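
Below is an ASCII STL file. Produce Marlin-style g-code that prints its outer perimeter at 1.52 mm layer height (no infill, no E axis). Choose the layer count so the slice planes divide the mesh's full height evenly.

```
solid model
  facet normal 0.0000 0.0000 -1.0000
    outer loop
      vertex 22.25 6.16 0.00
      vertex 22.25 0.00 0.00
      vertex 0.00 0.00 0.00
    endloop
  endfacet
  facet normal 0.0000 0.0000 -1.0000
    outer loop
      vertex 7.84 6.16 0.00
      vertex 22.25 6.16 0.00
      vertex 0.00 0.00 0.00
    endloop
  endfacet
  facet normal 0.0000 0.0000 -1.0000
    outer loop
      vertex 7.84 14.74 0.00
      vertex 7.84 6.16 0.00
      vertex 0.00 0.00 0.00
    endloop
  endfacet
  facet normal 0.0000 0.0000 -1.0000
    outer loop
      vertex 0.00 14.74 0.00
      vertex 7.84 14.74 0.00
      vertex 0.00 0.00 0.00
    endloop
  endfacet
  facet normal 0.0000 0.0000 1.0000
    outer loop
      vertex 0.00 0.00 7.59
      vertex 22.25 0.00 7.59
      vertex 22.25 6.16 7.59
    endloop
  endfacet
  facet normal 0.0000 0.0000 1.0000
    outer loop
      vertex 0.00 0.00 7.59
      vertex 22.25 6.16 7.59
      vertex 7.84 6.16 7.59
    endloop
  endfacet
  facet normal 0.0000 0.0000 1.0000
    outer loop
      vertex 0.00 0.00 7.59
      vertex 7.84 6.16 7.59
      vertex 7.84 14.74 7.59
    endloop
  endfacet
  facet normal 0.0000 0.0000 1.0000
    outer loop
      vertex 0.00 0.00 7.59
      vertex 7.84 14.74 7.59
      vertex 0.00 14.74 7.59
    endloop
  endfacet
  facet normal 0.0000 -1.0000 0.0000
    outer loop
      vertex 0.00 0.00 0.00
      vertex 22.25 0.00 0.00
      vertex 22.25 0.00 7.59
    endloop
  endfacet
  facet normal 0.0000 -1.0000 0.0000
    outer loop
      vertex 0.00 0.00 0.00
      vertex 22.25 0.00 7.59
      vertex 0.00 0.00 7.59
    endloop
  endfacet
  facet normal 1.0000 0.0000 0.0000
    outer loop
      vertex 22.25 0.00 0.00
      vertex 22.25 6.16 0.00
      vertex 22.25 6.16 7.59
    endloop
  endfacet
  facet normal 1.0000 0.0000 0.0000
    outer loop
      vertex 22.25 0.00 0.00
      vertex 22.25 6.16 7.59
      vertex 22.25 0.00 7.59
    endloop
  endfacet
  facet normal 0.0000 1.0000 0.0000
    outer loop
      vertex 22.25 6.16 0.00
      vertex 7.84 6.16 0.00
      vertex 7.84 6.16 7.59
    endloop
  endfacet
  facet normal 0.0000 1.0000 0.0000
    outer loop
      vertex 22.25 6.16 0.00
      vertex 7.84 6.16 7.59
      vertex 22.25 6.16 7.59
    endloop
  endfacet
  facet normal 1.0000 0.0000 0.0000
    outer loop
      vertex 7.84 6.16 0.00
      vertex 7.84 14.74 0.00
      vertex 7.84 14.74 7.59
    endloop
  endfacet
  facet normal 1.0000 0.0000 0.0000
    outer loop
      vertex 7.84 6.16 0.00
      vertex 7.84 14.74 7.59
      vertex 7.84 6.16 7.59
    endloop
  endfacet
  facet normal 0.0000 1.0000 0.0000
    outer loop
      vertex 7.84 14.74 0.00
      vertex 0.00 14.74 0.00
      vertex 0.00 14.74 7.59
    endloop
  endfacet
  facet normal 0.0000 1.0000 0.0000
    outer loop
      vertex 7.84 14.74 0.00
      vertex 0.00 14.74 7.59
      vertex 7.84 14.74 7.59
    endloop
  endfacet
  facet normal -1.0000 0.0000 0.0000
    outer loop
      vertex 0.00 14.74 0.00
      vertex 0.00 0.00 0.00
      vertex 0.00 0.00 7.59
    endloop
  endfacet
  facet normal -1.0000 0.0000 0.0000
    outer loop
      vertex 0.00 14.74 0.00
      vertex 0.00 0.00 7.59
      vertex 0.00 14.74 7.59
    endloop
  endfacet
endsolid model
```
; perimeter-only toolpath
G21 ; units = mm
G90 ; absolute positioning
G28 ; home
; layer 1
G0 Z1.52
G0 X0.00 Y0.00
G1 X22.25 Y0.00
G1 X22.25 Y6.16
G1 X7.84 Y6.16
G1 X7.84 Y14.74
G1 X0.00 Y14.74
G1 X0.00 Y0.00
; layer 2
G0 Z3.04
G0 X0.00 Y0.00
G1 X22.25 Y0.00
G1 X22.25 Y6.16
G1 X7.84 Y6.16
G1 X7.84 Y14.74
G1 X0.00 Y14.74
G1 X0.00 Y0.00
; layer 3
G0 Z4.55
G0 X0.00 Y0.00
G1 X22.25 Y0.00
G1 X22.25 Y6.16
G1 X7.84 Y6.16
G1 X7.84 Y14.74
G1 X0.00 Y14.74
G1 X0.00 Y0.00
; layer 4
G0 Z6.07
G0 X0.00 Y0.00
G1 X22.25 Y0.00
G1 X22.25 Y6.16
G1 X7.84 Y6.16
G1 X7.84 Y14.74
G1 X0.00 Y14.74
G1 X0.00 Y0.00
; layer 5
G0 Z7.59
G0 X0.00 Y0.00
G1 X22.25 Y0.00
G1 X22.25 Y6.16
G1 X7.84 Y6.16
G1 X7.84 Y14.74
G1 X0.00 Y14.74
G1 X0.00 Y0.00
M2 ; end

The solid is an L-shaped prism: outer 22.2 × 14.7 mm, arm thicknesses ≈ 6.16 mm (horizontal) and 7.84 mm (vertical), extruded 7.59 mm in z. Slicing at Δz = 1.52 mm — 5 equal slices spanning the solid's height, so layer i sits at z = i·h/5 — gives 5 non-empty perimeters. Each is a 6-segment closed polygon; G0 lifts to the layer z and rapids to the start vertex, then G1 traces the edges.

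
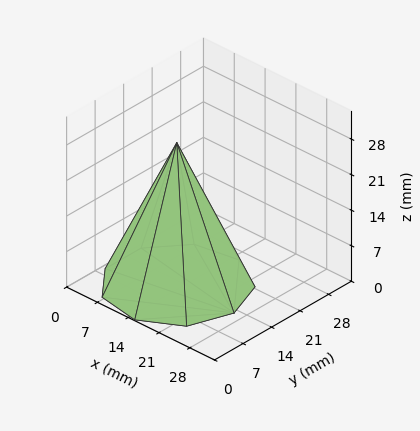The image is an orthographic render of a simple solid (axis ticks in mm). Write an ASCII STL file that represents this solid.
Reading the render: the shape is a regular 9-sided pyramid, base circumscribed radius ≈ 13 mm, apex at z ≈ 28 mm (dimensions read to the nearest mm from the axis ticks). For the STL, each face is triangulated and given an outward normal.

solid part
  facet normal 0.0000 0.0000 -1.0000
    outer loop
      vertex 15.3 25.8 0.0
      vertex 23.0 21.4 0.0
      vertex 26.0 13.0 0.0
    endloop
  endfacet
  facet normal 0.0000 0.0000 -1.0000
    outer loop
      vertex 6.5 24.3 0.0
      vertex 15.3 25.8 0.0
      vertex 26.0 13.0 0.0
    endloop
  endfacet
  facet normal 0.0000 0.0000 -1.0000
    outer loop
      vertex 0.8 17.4 0.0
      vertex 6.5 24.3 0.0
      vertex 26.0 13.0 0.0
    endloop
  endfacet
  facet normal 0.0000 0.0000 -1.0000
    outer loop
      vertex 0.8 8.6 0.0
      vertex 0.8 17.4 0.0
      vertex 26.0 13.0 0.0
    endloop
  endfacet
  facet normal 0.0000 0.0000 -1.0000
    outer loop
      vertex 6.5 1.7 0.0
      vertex 0.8 8.6 0.0
      vertex 26.0 13.0 0.0
    endloop
  endfacet
  facet normal 0.0000 0.0000 -1.0000
    outer loop
      vertex 15.3 0.2 0.0
      vertex 6.5 1.7 0.0
      vertex 26.0 13.0 0.0
    endloop
  endfacet
  facet normal 0.0000 0.0000 -1.0000
    outer loop
      vertex 23.0 4.6 0.0
      vertex 15.3 0.2 0.0
      vertex 26.0 13.0 0.0
    endloop
  endfacet
  facet normal 0.8629 0.3082 0.4006
    outer loop
      vertex 26.0 13.0 0.0
      vertex 23.0 21.4 0.0
      vertex 13.0 13.0 28.0
    endloop
  endfacet
  facet normal 0.4545 0.7954 0.4009
    outer loop
      vertex 23.0 21.4 0.0
      vertex 15.3 25.8 0.0
      vertex 13.0 13.0 28.0
    endloop
  endfacet
  facet normal -0.1540 0.9033 0.4003
    outer loop
      vertex 15.3 25.8 0.0
      vertex 6.5 24.3 0.0
      vertex 13.0 13.0 28.0
    endloop
  endfacet
  facet normal -0.7067 0.5838 0.3997
    outer loop
      vertex 6.5 24.3 0.0
      vertex 0.8 17.4 0.0
      vertex 13.0 13.0 28.0
    endloop
  endfacet
  facet normal -0.9168 0.0000 0.3994
    outer loop
      vertex 0.8 17.4 0.0
      vertex 0.8 8.6 0.0
      vertex 13.0 13.0 28.0
    endloop
  endfacet
  facet normal -0.7067 -0.5838 0.3997
    outer loop
      vertex 0.8 8.6 0.0
      vertex 6.5 1.7 0.0
      vertex 13.0 13.0 28.0
    endloop
  endfacet
  facet normal -0.1540 -0.9033 0.4003
    outer loop
      vertex 6.5 1.7 0.0
      vertex 15.3 0.2 0.0
      vertex 13.0 13.0 28.0
    endloop
  endfacet
  facet normal 0.4545 -0.7954 0.4009
    outer loop
      vertex 15.3 0.2 0.0
      vertex 23.0 4.6 0.0
      vertex 13.0 13.0 28.0
    endloop
  endfacet
  facet normal 0.8629 -0.3082 0.4006
    outer loop
      vertex 23.0 4.6 0.0
      vertex 26.0 13.0 0.0
      vertex 13.0 13.0 28.0
    endloop
  endfacet
endsolid part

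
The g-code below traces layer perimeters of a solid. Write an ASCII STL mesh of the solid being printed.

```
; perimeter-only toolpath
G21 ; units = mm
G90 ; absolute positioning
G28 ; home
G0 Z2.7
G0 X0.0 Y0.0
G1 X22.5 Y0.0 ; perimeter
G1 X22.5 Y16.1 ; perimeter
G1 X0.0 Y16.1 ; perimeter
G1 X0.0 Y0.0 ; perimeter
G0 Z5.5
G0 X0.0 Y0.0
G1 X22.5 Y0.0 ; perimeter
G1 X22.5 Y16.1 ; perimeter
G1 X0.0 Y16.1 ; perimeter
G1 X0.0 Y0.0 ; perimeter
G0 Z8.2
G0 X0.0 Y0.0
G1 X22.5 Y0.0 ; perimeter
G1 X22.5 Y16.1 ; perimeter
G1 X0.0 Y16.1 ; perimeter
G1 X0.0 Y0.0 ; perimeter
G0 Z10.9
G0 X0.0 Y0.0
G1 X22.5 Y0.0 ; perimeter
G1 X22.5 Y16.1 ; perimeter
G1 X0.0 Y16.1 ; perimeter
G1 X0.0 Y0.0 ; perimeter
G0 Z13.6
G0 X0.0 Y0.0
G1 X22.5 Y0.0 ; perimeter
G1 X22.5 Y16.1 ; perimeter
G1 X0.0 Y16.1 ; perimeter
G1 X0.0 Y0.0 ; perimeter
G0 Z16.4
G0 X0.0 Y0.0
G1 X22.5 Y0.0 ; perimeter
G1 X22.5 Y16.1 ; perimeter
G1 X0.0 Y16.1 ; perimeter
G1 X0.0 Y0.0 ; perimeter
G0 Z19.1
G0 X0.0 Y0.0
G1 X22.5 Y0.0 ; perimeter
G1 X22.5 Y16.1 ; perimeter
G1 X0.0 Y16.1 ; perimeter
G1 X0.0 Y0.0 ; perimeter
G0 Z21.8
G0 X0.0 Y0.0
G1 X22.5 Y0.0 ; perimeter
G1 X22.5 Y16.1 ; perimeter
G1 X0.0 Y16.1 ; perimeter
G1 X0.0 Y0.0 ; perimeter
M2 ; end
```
solid part
  facet normal 0.0000 0.0000 -1.0000
    outer loop
      vertex 22.5 16.1 0.0
      vertex 22.5 0.0 0.0
      vertex 0.0 0.0 0.0
    endloop
  endfacet
  facet normal 0.0000 0.0000 -1.0000
    outer loop
      vertex 0.0 16.1 0.0
      vertex 22.5 16.1 0.0
      vertex 0.0 0.0 0.0
    endloop
  endfacet
  facet normal 0.0000 0.0000 1.0000
    outer loop
      vertex 0.0 0.0 21.8
      vertex 22.5 0.0 21.8
      vertex 22.5 16.1 21.8
    endloop
  endfacet
  facet normal 0.0000 0.0000 1.0000
    outer loop
      vertex 0.0 0.0 21.8
      vertex 22.5 16.1 21.8
      vertex 0.0 16.1 21.8
    endloop
  endfacet
  facet normal 0.0000 -1.0000 0.0000
    outer loop
      vertex 0.0 0.0 0.0
      vertex 22.5 0.0 0.0
      vertex 22.5 0.0 21.8
    endloop
  endfacet
  facet normal 0.0000 -1.0000 0.0000
    outer loop
      vertex 0.0 0.0 0.0
      vertex 22.5 0.0 21.8
      vertex 0.0 0.0 21.8
    endloop
  endfacet
  facet normal 0.0000 1.0000 0.0000
    outer loop
      vertex 22.5 16.1 21.8
      vertex 22.5 16.1 0.0
      vertex 0.0 16.1 0.0
    endloop
  endfacet
  facet normal 0.0000 1.0000 0.0000
    outer loop
      vertex 0.0 16.1 21.8
      vertex 22.5 16.1 21.8
      vertex 0.0 16.1 0.0
    endloop
  endfacet
  facet normal -1.0000 0.0000 0.0000
    outer loop
      vertex 0.0 16.1 21.8
      vertex 0.0 16.1 0.0
      vertex 0.0 0.0 0.0
    endloop
  endfacet
  facet normal -1.0000 0.0000 0.0000
    outer loop
      vertex 0.0 0.0 21.8
      vertex 0.0 16.1 21.8
      vertex 0.0 0.0 0.0
    endloop
  endfacet
  facet normal 1.0000 0.0000 0.0000
    outer loop
      vertex 22.5 0.0 0.0
      vertex 22.5 16.1 0.0
      vertex 22.5 16.1 21.8
    endloop
  endfacet
  facet normal 1.0000 0.0000 0.0000
    outer loop
      vertex 22.5 0.0 0.0
      vertex 22.5 16.1 21.8
      vertex 22.5 0.0 21.8
    endloop
  endfacet
endsolid part

The G0 Z moves step by Δz≈2.7 mm. Every layer's G1 loop is the same polygon, so the solid is a straight extrusion of it from z=0 to z≈21.8. Closing with flat bottom and top caps and triangulating gives 12 facets — a rectangular box, roughly 22.5 × 16.1 mm footprint and 21.8 mm tall.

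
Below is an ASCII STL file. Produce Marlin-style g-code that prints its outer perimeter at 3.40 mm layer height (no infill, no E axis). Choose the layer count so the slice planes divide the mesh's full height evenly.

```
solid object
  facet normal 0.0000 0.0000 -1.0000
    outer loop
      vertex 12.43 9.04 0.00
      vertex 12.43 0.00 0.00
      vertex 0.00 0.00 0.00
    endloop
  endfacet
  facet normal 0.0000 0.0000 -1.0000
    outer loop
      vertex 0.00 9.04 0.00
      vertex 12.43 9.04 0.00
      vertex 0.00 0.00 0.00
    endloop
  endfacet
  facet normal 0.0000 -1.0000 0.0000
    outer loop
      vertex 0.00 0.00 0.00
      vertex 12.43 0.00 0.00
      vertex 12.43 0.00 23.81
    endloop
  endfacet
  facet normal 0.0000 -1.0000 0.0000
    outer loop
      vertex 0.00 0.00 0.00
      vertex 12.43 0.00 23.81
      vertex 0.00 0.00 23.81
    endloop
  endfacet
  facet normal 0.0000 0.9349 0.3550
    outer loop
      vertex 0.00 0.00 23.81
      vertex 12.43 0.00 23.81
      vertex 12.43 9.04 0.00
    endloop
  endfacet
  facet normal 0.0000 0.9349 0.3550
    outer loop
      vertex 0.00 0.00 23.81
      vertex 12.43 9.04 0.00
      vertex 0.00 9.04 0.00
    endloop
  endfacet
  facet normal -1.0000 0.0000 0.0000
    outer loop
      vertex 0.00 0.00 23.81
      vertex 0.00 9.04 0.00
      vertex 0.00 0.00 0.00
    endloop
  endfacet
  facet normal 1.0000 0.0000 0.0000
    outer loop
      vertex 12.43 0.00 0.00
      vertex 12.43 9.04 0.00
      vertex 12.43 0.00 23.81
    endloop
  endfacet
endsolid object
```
; perimeter-only toolpath
G21 ; units = mm
G90 ; absolute positioning
G28 ; home
; layer 1
G0 Z3.40
G0 X0.00 Y0.00
G1 X12.43 Y0.00
G1 X12.43 Y7.75
G1 X0.00 Y7.75
G1 X0.00 Y0.00
; layer 2
G0 Z6.80
G0 X0.00 Y0.00
G1 X12.43 Y0.00
G1 X12.43 Y6.46
G1 X0.00 Y6.46
G1 X0.00 Y0.00
; layer 3
G0 Z10.20
G0 X0.00 Y0.00
G1 X12.43 Y0.00
G1 X12.43 Y5.17
G1 X0.00 Y5.17
G1 X0.00 Y0.00
; layer 4
G0 Z13.61
G0 X0.00 Y0.00
G1 X12.43 Y0.00
G1 X12.43 Y3.87
G1 X0.00 Y3.87
G1 X0.00 Y0.00
; layer 5
G0 Z17.01
G0 X0.00 Y0.00
G1 X12.43 Y0.00
G1 X12.43 Y2.58
G1 X0.00 Y2.58
G1 X0.00 Y0.00
; layer 6
G0 Z20.41
G0 X0.00 Y0.00
G1 X12.43 Y0.00
G1 X12.43 Y1.29
G1 X0.00 Y1.29
G1 X0.00 Y0.00
M2 ; end

The solid is a wedge (ramp): 12.4 × 9.04 mm base, rising to 23.8 mm along the y=0 edge and sloping linearly to z=0 at y=9.04. Slicing at Δz = 3.40 mm — 7 equal slices spanning the solid's height, so layer i sits at z = i·h/7 — gives 6 non-empty perimeters. Each is a 4-segment closed polygon; G0 lifts to the layer z and rapids to the start vertex, then G1 traces the edges. The cross-section shrinks linearly with z (the slice at the apex is degenerate and omitted).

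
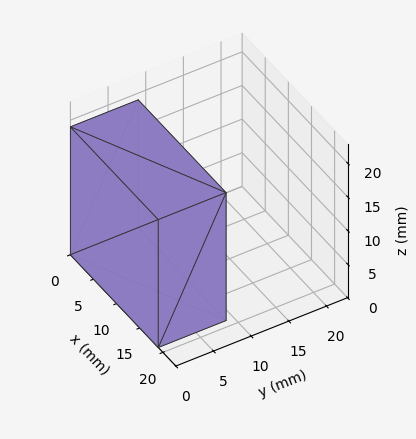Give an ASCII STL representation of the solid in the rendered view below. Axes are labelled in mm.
Reading the render: the shape is a rectangular box, roughly 19 × 9 mm footprint and 19 mm tall (dimensions read to the nearest mm from the axis ticks). For the STL, each face is triangulated and given an outward normal.

solid part
  facet normal 0.0000 0.0000 -1.0000
    outer loop
      vertex 19.0 9.0 0.0
      vertex 19.0 0.0 0.0
      vertex 0.0 0.0 0.0
    endloop
  endfacet
  facet normal 0.0000 0.0000 -1.0000
    outer loop
      vertex 0.0 9.0 0.0
      vertex 19.0 9.0 0.0
      vertex 0.0 0.0 0.0
    endloop
  endfacet
  facet normal 0.0000 0.0000 1.0000
    outer loop
      vertex 0.0 0.0 19.0
      vertex 19.0 0.0 19.0
      vertex 19.0 9.0 19.0
    endloop
  endfacet
  facet normal 0.0000 0.0000 1.0000
    outer loop
      vertex 0.0 0.0 19.0
      vertex 19.0 9.0 19.0
      vertex 0.0 9.0 19.0
    endloop
  endfacet
  facet normal 0.0000 -1.0000 0.0000
    outer loop
      vertex 0.0 0.0 0.0
      vertex 19.0 0.0 0.0
      vertex 19.0 0.0 19.0
    endloop
  endfacet
  facet normal 0.0000 -1.0000 0.0000
    outer loop
      vertex 0.0 0.0 0.0
      vertex 19.0 0.0 19.0
      vertex 0.0 0.0 19.0
    endloop
  endfacet
  facet normal 0.0000 1.0000 0.0000
    outer loop
      vertex 19.0 9.0 19.0
      vertex 19.0 9.0 0.0
      vertex 0.0 9.0 0.0
    endloop
  endfacet
  facet normal 0.0000 1.0000 0.0000
    outer loop
      vertex 0.0 9.0 19.0
      vertex 19.0 9.0 19.0
      vertex 0.0 9.0 0.0
    endloop
  endfacet
  facet normal -1.0000 0.0000 0.0000
    outer loop
      vertex 0.0 9.0 19.0
      vertex 0.0 9.0 0.0
      vertex 0.0 0.0 0.0
    endloop
  endfacet
  facet normal -1.0000 0.0000 0.0000
    outer loop
      vertex 0.0 0.0 19.0
      vertex 0.0 9.0 19.0
      vertex 0.0 0.0 0.0
    endloop
  endfacet
  facet normal 1.0000 0.0000 0.0000
    outer loop
      vertex 19.0 0.0 0.0
      vertex 19.0 9.0 0.0
      vertex 19.0 9.0 19.0
    endloop
  endfacet
  facet normal 1.0000 0.0000 0.0000
    outer loop
      vertex 19.0 0.0 0.0
      vertex 19.0 9.0 19.0
      vertex 19.0 0.0 19.0
    endloop
  endfacet
endsolid part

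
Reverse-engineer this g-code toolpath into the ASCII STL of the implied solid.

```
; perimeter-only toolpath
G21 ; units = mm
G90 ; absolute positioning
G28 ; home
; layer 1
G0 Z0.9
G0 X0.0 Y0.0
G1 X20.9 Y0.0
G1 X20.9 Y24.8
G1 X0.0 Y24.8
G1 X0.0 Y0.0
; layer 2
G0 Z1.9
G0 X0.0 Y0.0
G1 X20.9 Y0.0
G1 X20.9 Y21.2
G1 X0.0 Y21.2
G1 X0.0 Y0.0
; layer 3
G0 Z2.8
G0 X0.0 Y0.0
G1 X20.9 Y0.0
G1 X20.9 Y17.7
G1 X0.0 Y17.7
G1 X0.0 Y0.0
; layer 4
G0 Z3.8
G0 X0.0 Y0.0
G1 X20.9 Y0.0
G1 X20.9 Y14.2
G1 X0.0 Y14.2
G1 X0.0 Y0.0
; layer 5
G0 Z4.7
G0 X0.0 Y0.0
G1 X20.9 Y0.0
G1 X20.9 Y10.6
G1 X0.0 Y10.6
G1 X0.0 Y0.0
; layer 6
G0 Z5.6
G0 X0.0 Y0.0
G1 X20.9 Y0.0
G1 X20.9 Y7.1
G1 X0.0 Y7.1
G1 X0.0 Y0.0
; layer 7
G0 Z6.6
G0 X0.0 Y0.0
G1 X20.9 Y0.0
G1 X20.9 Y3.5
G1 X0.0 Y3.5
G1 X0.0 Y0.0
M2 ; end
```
solid part
  facet normal 0.0000 0.0000 -1.0000
    outer loop
      vertex 20.9 28.3 0.0
      vertex 20.9 0.0 0.0
      vertex 0.0 0.0 0.0
    endloop
  endfacet
  facet normal 0.0000 0.0000 -1.0000
    outer loop
      vertex 0.0 28.3 0.0
      vertex 20.9 28.3 0.0
      vertex 0.0 0.0 0.0
    endloop
  endfacet
  facet normal 0.0000 -1.0000 0.0000
    outer loop
      vertex 0.0 0.0 0.0
      vertex 20.9 0.0 0.0
      vertex 20.9 0.0 7.5
    endloop
  endfacet
  facet normal 0.0000 -1.0000 0.0000
    outer loop
      vertex 0.0 0.0 0.0
      vertex 20.9 0.0 7.5
      vertex 0.0 0.0 7.5
    endloop
  endfacet
  facet normal 0.0000 0.2562 0.9666
    outer loop
      vertex 0.0 0.0 7.5
      vertex 20.9 0.0 7.5
      vertex 20.9 28.3 0.0
    endloop
  endfacet
  facet normal 0.0000 0.2562 0.9666
    outer loop
      vertex 0.0 0.0 7.5
      vertex 20.9 28.3 0.0
      vertex 0.0 28.3 0.0
    endloop
  endfacet
  facet normal -1.0000 0.0000 0.0000
    outer loop
      vertex 0.0 0.0 7.5
      vertex 0.0 28.3 0.0
      vertex 0.0 0.0 0.0
    endloop
  endfacet
  facet normal 1.0000 0.0000 0.0000
    outer loop
      vertex 20.9 0.0 0.0
      vertex 20.9 28.3 0.0
      vertex 20.9 0.0 7.5
    endloop
  endfacet
endsolid part

The G0 Z moves step by Δz≈0.9 mm. The G1 loops shrink linearly with z, so the solid tapers from its base footprint up to z≈7.5. Closing with a flat bottom cap and the tapered top and triangulating gives 8 facets — a wedge (ramp): 20.9 × 28.3 mm base, rising to 7.5 mm along the y=0 edge and sloping linearly to z=0 at y=28.3.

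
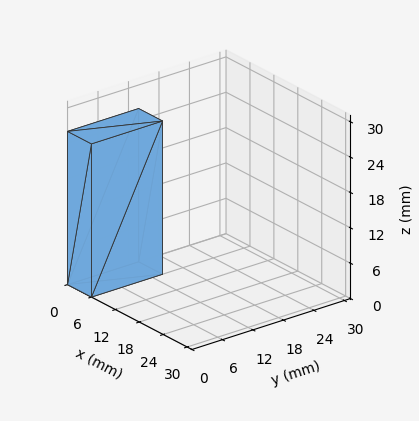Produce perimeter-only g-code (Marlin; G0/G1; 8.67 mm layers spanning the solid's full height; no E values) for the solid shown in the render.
Reading the render: the shape is a rectangular box, roughly 6 × 14 mm footprint and 26 mm tall (dimensions read to the nearest mm from the axis ticks). For the g-code, the solid's height is divided into equal slices at the stated Δz and each level perimeter traced with G1 moves after a G0 lift.

; perimeter-only toolpath
G21 ; units = mm
G90 ; absolute positioning
G28 ; home
; layer 1
G0 Z8.67
G0 X0.00 Y0.00
G1 X6.00 Y0.00
G1 X6.00 Y14.00
G1 X0.00 Y14.00
G1 X0.00 Y0.00
; layer 2
G0 Z17.33
G0 X0.00 Y0.00
G1 X6.00 Y0.00
G1 X6.00 Y14.00
G1 X0.00 Y14.00
G1 X0.00 Y0.00
; layer 3
G0 Z26.00
G0 X0.00 Y0.00
G1 X6.00 Y0.00
G1 X6.00 Y14.00
G1 X0.00 Y14.00
G1 X0.00 Y0.00
M2 ; end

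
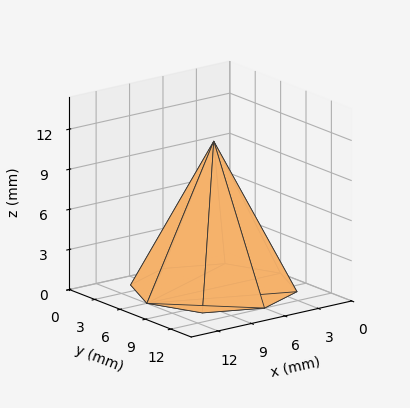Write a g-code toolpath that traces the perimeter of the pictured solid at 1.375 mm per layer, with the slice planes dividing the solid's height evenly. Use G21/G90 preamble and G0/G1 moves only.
Reading the render: the shape is a regular 8-sided pyramid, base circumscribed radius ≈ 6 mm, apex at z ≈ 11 mm (dimensions read to the nearest mm from the axis ticks). For the g-code, the solid's height is divided into equal slices at the stated Δz and each level perimeter traced with G1 moves after a G0 lift.

; perimeter-only toolpath
G21 ; units = mm
G90 ; absolute positioning
G28 ; home
; layer 1
G0 Z1.375
G0 X11.250 Y6.000
G1 X9.713 Y9.713
G1 X6.000 Y11.250
G1 X2.287 Y9.713
G1 X0.750 Y6.000
G1 X2.287 Y2.287
G1 X6.000 Y0.750
G1 X9.713 Y2.287
G1 X11.250 Y6.000
; layer 2
G0 Z2.750
G0 X10.500 Y6.000
G1 X9.182 Y9.182
G1 X6.000 Y10.500
G1 X2.818 Y9.182
G1 X1.500 Y6.000
G1 X2.818 Y2.818
G1 X6.000 Y1.500
G1 X9.182 Y2.818
G1 X10.500 Y6.000
; layer 3
G0 Z4.125
G0 X9.750 Y6.000
G1 X8.652 Y8.652
G1 X6.000 Y9.750
G1 X3.348 Y8.652
G1 X2.250 Y6.000
G1 X3.348 Y3.348
G1 X6.000 Y2.250
G1 X8.652 Y3.348
G1 X9.750 Y6.000
; layer 4
G0 Z5.500
G0 X9.000 Y6.000
G1 X8.122 Y8.122
G1 X6.000 Y9.000
G1 X3.878 Y8.122
G1 X3.000 Y6.000
G1 X3.878 Y3.878
G1 X6.000 Y3.000
G1 X8.122 Y3.878
G1 X9.000 Y6.000
; layer 5
G0 Z6.875
G0 X8.250 Y6.000
G1 X7.591 Y7.591
G1 X6.000 Y8.250
G1 X4.409 Y7.591
G1 X3.750 Y6.000
G1 X4.409 Y4.409
G1 X6.000 Y3.750
G1 X7.591 Y4.409
G1 X8.250 Y6.000
; layer 6
G0 Z8.250
G0 X7.500 Y6.000
G1 X7.061 Y7.061
G1 X6.000 Y7.500
G1 X4.939 Y7.061
G1 X4.500 Y6.000
G1 X4.939 Y4.939
G1 X6.000 Y4.500
G1 X7.061 Y4.939
G1 X7.500 Y6.000
; layer 7
G0 Z9.625
G0 X6.750 Y6.000
G1 X6.530 Y6.530
G1 X6.000 Y6.750
G1 X5.470 Y6.530
G1 X5.250 Y6.000
G1 X5.470 Y5.470
G1 X6.000 Y5.250
G1 X6.530 Y5.470
G1 X6.750 Y6.000
M2 ; end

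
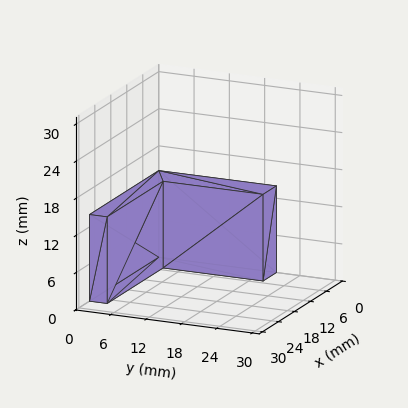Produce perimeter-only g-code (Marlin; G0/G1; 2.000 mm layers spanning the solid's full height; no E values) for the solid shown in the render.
Reading the render: the shape is an L-shaped prism: outer 26 × 20 mm, arm thicknesses ≈ 3 mm (horizontal) and 5 mm (vertical), extruded 14 mm in z (dimensions read to the nearest mm from the axis ticks). For the g-code, the solid's height is divided into equal slices at the stated Δz and each level perimeter traced with G1 moves after a G0 lift.

; perimeter-only toolpath
G21 ; units = mm
G90 ; absolute positioning
G28 ; home
; layer 1
G0 Z2.000
G0 X0.000 Y0.000
G1 X26.000 Y0.000
G1 X26.000 Y3.000
G1 X5.000 Y3.000
G1 X5.000 Y20.000
G1 X0.000 Y20.000
G1 X0.000 Y0.000
; layer 2
G0 Z4.000
G0 X0.000 Y0.000
G1 X26.000 Y0.000
G1 X26.000 Y3.000
G1 X5.000 Y3.000
G1 X5.000 Y20.000
G1 X0.000 Y20.000
G1 X0.000 Y0.000
; layer 3
G0 Z6.000
G0 X0.000 Y0.000
G1 X26.000 Y0.000
G1 X26.000 Y3.000
G1 X5.000 Y3.000
G1 X5.000 Y20.000
G1 X0.000 Y20.000
G1 X0.000 Y0.000
; layer 4
G0 Z8.000
G0 X0.000 Y0.000
G1 X26.000 Y0.000
G1 X26.000 Y3.000
G1 X5.000 Y3.000
G1 X5.000 Y20.000
G1 X0.000 Y20.000
G1 X0.000 Y0.000
; layer 5
G0 Z10.000
G0 X0.000 Y0.000
G1 X26.000 Y0.000
G1 X26.000 Y3.000
G1 X5.000 Y3.000
G1 X5.000 Y20.000
G1 X0.000 Y20.000
G1 X0.000 Y0.000
; layer 6
G0 Z12.000
G0 X0.000 Y0.000
G1 X26.000 Y0.000
G1 X26.000 Y3.000
G1 X5.000 Y3.000
G1 X5.000 Y20.000
G1 X0.000 Y20.000
G1 X0.000 Y0.000
; layer 7
G0 Z14.000
G0 X0.000 Y0.000
G1 X26.000 Y0.000
G1 X26.000 Y3.000
G1 X5.000 Y3.000
G1 X5.000 Y20.000
G1 X0.000 Y20.000
G1 X0.000 Y0.000
M2 ; end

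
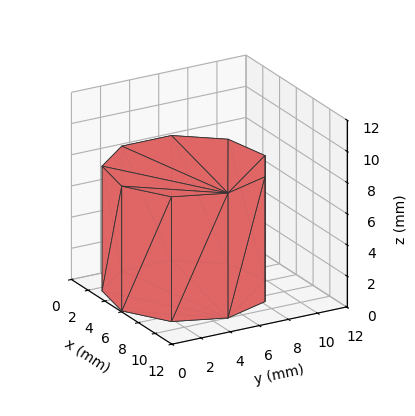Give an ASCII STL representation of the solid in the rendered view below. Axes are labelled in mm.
Reading the render: the shape is a regular 9-sided prism (a cylinder approximated with 9 flat sides), circumscribed radius ≈ 5 mm, height ≈ 8 mm (dimensions read to the nearest mm from the axis ticks). For the STL, each face is triangulated and given an outward normal.

solid part
  facet normal 0.0000 0.0000 -1.0000
    outer loop
      vertex 5.87 9.92 0.00
      vertex 8.83 8.21 0.00
      vertex 10.00 5.00 0.00
    endloop
  endfacet
  facet normal 0.0000 0.0000 -1.0000
    outer loop
      vertex 2.50 9.33 0.00
      vertex 5.87 9.92 0.00
      vertex 10.00 5.00 0.00
    endloop
  endfacet
  facet normal 0.0000 0.0000 -1.0000
    outer loop
      vertex 0.30 6.71 0.00
      vertex 2.50 9.33 0.00
      vertex 10.00 5.00 0.00
    endloop
  endfacet
  facet normal 0.0000 0.0000 -1.0000
    outer loop
      vertex 0.30 3.29 0.00
      vertex 0.30 6.71 0.00
      vertex 10.00 5.00 0.00
    endloop
  endfacet
  facet normal 0.0000 0.0000 -1.0000
    outer loop
      vertex 2.50 0.67 0.00
      vertex 0.30 3.29 0.00
      vertex 10.00 5.00 0.00
    endloop
  endfacet
  facet normal 0.0000 0.0000 -1.0000
    outer loop
      vertex 5.87 0.08 0.00
      vertex 2.50 0.67 0.00
      vertex 10.00 5.00 0.00
    endloop
  endfacet
  facet normal 0.0000 0.0000 -1.0000
    outer loop
      vertex 8.83 1.79 0.00
      vertex 5.87 0.08 0.00
      vertex 10.00 5.00 0.00
    endloop
  endfacet
  facet normal 0.0000 0.0000 1.0000
    outer loop
      vertex 10.00 5.00 8.00
      vertex 8.83 8.21 8.00
      vertex 5.87 9.92 8.00
    endloop
  endfacet
  facet normal 0.0000 0.0000 1.0000
    outer loop
      vertex 10.00 5.00 8.00
      vertex 5.87 9.92 8.00
      vertex 2.50 9.33 8.00
    endloop
  endfacet
  facet normal 0.0000 0.0000 1.0000
    outer loop
      vertex 10.00 5.00 8.00
      vertex 2.50 9.33 8.00
      vertex 0.30 6.71 8.00
    endloop
  endfacet
  facet normal 0.0000 0.0000 1.0000
    outer loop
      vertex 10.00 5.00 8.00
      vertex 0.30 6.71 8.00
      vertex 0.30 3.29 8.00
    endloop
  endfacet
  facet normal 0.0000 0.0000 1.0000
    outer loop
      vertex 10.00 5.00 8.00
      vertex 0.30 3.29 8.00
      vertex 2.50 0.67 8.00
    endloop
  endfacet
  facet normal 0.0000 0.0000 1.0000
    outer loop
      vertex 10.00 5.00 8.00
      vertex 2.50 0.67 8.00
      vertex 5.87 0.08 8.00
    endloop
  endfacet
  facet normal 0.0000 0.0000 1.0000
    outer loop
      vertex 10.00 5.00 8.00
      vertex 5.87 0.08 8.00
      vertex 8.83 1.79 8.00
    endloop
  endfacet
  facet normal 0.9395 0.3424 0.0000
    outer loop
      vertex 10.00 5.00 0.00
      vertex 8.83 8.21 0.00
      vertex 8.83 8.21 8.00
    endloop
  endfacet
  facet normal 0.9395 0.3424 0.0000
    outer loop
      vertex 10.00 5.00 0.00
      vertex 8.83 8.21 8.00
      vertex 10.00 5.00 8.00
    endloop
  endfacet
  facet normal 0.5002 0.8659 0.0000
    outer loop
      vertex 8.83 8.21 0.00
      vertex 5.87 9.92 0.00
      vertex 5.87 9.92 8.00
    endloop
  endfacet
  facet normal 0.5002 0.8659 0.0000
    outer loop
      vertex 8.83 8.21 0.00
      vertex 5.87 9.92 8.00
      vertex 8.83 8.21 8.00
    endloop
  endfacet
  facet normal -0.1725 0.9850 0.0000
    outer loop
      vertex 5.87 9.92 0.00
      vertex 2.50 9.33 0.00
      vertex 2.50 9.33 8.00
    endloop
  endfacet
  facet normal -0.1725 0.9850 0.0000
    outer loop
      vertex 5.87 9.92 0.00
      vertex 2.50 9.33 8.00
      vertex 5.87 9.92 8.00
    endloop
  endfacet
  facet normal -0.7658 0.6431 0.0000
    outer loop
      vertex 2.50 9.33 0.00
      vertex 0.30 6.71 0.00
      vertex 0.30 6.71 8.00
    endloop
  endfacet
  facet normal -0.7658 0.6431 0.0000
    outer loop
      vertex 2.50 9.33 0.00
      vertex 0.30 6.71 8.00
      vertex 2.50 9.33 8.00
    endloop
  endfacet
  facet normal -1.0000 0.0000 0.0000
    outer loop
      vertex 0.30 6.71 0.00
      vertex 0.30 3.29 0.00
      vertex 0.30 3.29 8.00
    endloop
  endfacet
  facet normal -1.0000 0.0000 0.0000
    outer loop
      vertex 0.30 6.71 0.00
      vertex 0.30 3.29 8.00
      vertex 0.30 6.71 8.00
    endloop
  endfacet
  facet normal -0.7658 -0.6431 0.0000
    outer loop
      vertex 0.30 3.29 0.00
      vertex 2.50 0.67 0.00
      vertex 2.50 0.67 8.00
    endloop
  endfacet
  facet normal -0.7658 -0.6431 0.0000
    outer loop
      vertex 0.30 3.29 0.00
      vertex 2.50 0.67 8.00
      vertex 0.30 3.29 8.00
    endloop
  endfacet
  facet normal -0.1725 -0.9850 0.0000
    outer loop
      vertex 2.50 0.67 0.00
      vertex 5.87 0.08 0.00
      vertex 5.87 0.08 8.00
    endloop
  endfacet
  facet normal -0.1725 -0.9850 0.0000
    outer loop
      vertex 2.50 0.67 0.00
      vertex 5.87 0.08 8.00
      vertex 2.50 0.67 8.00
    endloop
  endfacet
  facet normal 0.5002 -0.8659 0.0000
    outer loop
      vertex 5.87 0.08 0.00
      vertex 8.83 1.79 0.00
      vertex 8.83 1.79 8.00
    endloop
  endfacet
  facet normal 0.5002 -0.8659 0.0000
    outer loop
      vertex 5.87 0.08 0.00
      vertex 8.83 1.79 8.00
      vertex 5.87 0.08 8.00
    endloop
  endfacet
  facet normal 0.9395 -0.3424 0.0000
    outer loop
      vertex 8.83 1.79 0.00
      vertex 10.00 5.00 0.00
      vertex 10.00 5.00 8.00
    endloop
  endfacet
  facet normal 0.9395 -0.3424 0.0000
    outer loop
      vertex 8.83 1.79 0.00
      vertex 10.00 5.00 8.00
      vertex 8.83 1.79 8.00
    endloop
  endfacet
endsolid part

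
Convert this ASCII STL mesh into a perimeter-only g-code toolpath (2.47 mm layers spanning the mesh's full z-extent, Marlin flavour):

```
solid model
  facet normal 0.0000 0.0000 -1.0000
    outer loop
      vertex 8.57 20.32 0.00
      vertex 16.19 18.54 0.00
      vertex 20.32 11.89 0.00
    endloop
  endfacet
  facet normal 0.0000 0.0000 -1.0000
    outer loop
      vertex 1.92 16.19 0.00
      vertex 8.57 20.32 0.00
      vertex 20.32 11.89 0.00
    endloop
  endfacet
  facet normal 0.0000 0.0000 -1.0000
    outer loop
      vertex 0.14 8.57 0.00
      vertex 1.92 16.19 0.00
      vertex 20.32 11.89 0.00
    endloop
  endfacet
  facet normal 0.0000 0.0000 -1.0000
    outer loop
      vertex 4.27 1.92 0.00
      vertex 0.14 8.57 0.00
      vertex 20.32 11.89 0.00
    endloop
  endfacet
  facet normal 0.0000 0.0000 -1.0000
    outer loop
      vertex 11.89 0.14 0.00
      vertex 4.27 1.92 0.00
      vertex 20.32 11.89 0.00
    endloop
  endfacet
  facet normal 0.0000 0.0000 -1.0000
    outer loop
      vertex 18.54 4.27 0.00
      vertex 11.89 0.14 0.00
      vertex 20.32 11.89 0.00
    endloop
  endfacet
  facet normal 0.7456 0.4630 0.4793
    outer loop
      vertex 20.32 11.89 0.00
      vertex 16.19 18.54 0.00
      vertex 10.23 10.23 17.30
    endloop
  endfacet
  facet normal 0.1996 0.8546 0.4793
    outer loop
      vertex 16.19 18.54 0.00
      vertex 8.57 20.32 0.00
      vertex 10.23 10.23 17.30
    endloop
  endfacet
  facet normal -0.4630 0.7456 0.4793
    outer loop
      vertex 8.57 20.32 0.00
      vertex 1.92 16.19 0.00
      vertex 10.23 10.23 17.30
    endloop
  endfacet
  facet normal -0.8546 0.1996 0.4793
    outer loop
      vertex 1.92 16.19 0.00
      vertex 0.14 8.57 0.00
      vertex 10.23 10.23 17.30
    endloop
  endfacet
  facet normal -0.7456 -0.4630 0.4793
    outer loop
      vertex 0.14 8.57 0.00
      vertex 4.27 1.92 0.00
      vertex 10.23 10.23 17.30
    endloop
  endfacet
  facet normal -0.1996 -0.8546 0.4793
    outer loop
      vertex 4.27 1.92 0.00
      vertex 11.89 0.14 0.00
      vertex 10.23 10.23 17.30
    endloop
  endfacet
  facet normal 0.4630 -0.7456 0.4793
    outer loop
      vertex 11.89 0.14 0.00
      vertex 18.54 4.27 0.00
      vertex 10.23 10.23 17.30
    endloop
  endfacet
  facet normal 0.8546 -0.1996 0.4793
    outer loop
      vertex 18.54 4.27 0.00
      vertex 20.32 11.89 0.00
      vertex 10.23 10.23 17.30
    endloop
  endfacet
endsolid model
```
; perimeter-only toolpath
G21 ; units = mm
G90 ; absolute positioning
G28 ; home
; layer 1
G0 Z2.47
G0 X18.88 Y11.65
G1 X15.34 Y17.35
G1 X8.81 Y18.88
G1 X3.11 Y15.34
G1 X1.58 Y8.81
G1 X5.12 Y3.11
G1 X11.65 Y1.58
G1 X17.35 Y5.12
G1 X18.88 Y11.65
; layer 2
G0 Z4.94
G0 X17.44 Y11.42
G1 X14.49 Y16.17
G1 X9.04 Y17.44
G1 X4.29 Y14.49
G1 X3.02 Y9.04
G1 X5.97 Y4.29
G1 X11.42 Y3.02
G1 X16.17 Y5.97
G1 X17.44 Y11.42
; layer 3
G0 Z7.41
G0 X16.00 Y11.18
G1 X13.64 Y14.98
G1 X9.28 Y16.00
G1 X5.48 Y13.64
G1 X4.46 Y9.28
G1 X6.82 Y5.48
G1 X11.18 Y4.46
G1 X14.98 Y6.82
G1 X16.00 Y11.18
; layer 4
G0 Z9.89
G0 X14.55 Y10.94
G1 X12.78 Y13.79
G1 X9.52 Y14.55
G1 X6.67 Y12.78
G1 X5.91 Y9.52
G1 X7.68 Y6.67
G1 X10.94 Y5.91
G1 X13.79 Y7.68
G1 X14.55 Y10.94
; layer 5
G0 Z12.36
G0 X13.11 Y10.70
G1 X11.93 Y12.60
G1 X9.76 Y13.11
G1 X7.86 Y11.93
G1 X7.35 Y9.76
G1 X8.53 Y7.86
G1 X10.70 Y7.35
G1 X12.60 Y8.53
G1 X13.11 Y10.70
; layer 6
G0 Z14.83
G0 X11.67 Y10.47
G1 X11.08 Y11.42
G1 X9.99 Y11.67
G1 X9.04 Y11.08
G1 X8.79 Y9.99
G1 X9.38 Y9.04
G1 X10.47 Y8.79
G1 X11.42 Y9.38
G1 X11.67 Y10.47
M2 ; end

The solid is a regular 8-sided pyramid, base circumscribed radius ≈ 10.2 mm, apex at z ≈ 17.3 mm. Slicing at Δz = 2.47 mm — 7 equal slices spanning the solid's height, so layer i sits at z = i·h/7 — gives 6 non-empty perimeters. Each is a 8-segment closed polygon; G0 lifts to the layer z and rapids to the start vertex, then G1 traces the edges. The cross-section shrinks linearly with z (the slice at the apex is degenerate and omitted).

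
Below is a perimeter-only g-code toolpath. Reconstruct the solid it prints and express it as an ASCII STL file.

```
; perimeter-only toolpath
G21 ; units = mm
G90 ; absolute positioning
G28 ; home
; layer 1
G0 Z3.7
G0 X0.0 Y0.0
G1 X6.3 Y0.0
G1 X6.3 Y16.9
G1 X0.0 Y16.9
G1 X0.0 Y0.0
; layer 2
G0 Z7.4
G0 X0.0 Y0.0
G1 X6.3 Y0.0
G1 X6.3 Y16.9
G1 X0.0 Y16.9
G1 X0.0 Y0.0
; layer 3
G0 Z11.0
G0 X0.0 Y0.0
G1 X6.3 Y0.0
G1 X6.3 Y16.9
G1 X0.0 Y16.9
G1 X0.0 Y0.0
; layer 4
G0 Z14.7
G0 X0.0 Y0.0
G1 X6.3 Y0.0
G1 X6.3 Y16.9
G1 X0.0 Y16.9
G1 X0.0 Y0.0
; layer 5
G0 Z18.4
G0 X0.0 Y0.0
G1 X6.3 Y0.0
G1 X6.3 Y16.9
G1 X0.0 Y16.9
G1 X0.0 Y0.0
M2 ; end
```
solid part
  facet normal 0.0000 0.0000 -1.0000
    outer loop
      vertex 6.3 16.9 0.0
      vertex 6.3 0.0 0.0
      vertex 0.0 0.0 0.0
    endloop
  endfacet
  facet normal 0.0000 0.0000 -1.0000
    outer loop
      vertex 0.0 16.9 0.0
      vertex 6.3 16.9 0.0
      vertex 0.0 0.0 0.0
    endloop
  endfacet
  facet normal 0.0000 0.0000 1.0000
    outer loop
      vertex 0.0 0.0 18.4
      vertex 6.3 0.0 18.4
      vertex 6.3 16.9 18.4
    endloop
  endfacet
  facet normal 0.0000 0.0000 1.0000
    outer loop
      vertex 0.0 0.0 18.4
      vertex 6.3 16.9 18.4
      vertex 0.0 16.9 18.4
    endloop
  endfacet
  facet normal 0.0000 -1.0000 0.0000
    outer loop
      vertex 0.0 0.0 0.0
      vertex 6.3 0.0 0.0
      vertex 6.3 0.0 18.4
    endloop
  endfacet
  facet normal 0.0000 -1.0000 0.0000
    outer loop
      vertex 0.0 0.0 0.0
      vertex 6.3 0.0 18.4
      vertex 0.0 0.0 18.4
    endloop
  endfacet
  facet normal 0.0000 1.0000 0.0000
    outer loop
      vertex 6.3 16.9 18.4
      vertex 6.3 16.9 0.0
      vertex 0.0 16.9 0.0
    endloop
  endfacet
  facet normal 0.0000 1.0000 0.0000
    outer loop
      vertex 0.0 16.9 18.4
      vertex 6.3 16.9 18.4
      vertex 0.0 16.9 0.0
    endloop
  endfacet
  facet normal -1.0000 0.0000 0.0000
    outer loop
      vertex 0.0 16.9 18.4
      vertex 0.0 16.9 0.0
      vertex 0.0 0.0 0.0
    endloop
  endfacet
  facet normal -1.0000 0.0000 0.0000
    outer loop
      vertex 0.0 0.0 18.4
      vertex 0.0 16.9 18.4
      vertex 0.0 0.0 0.0
    endloop
  endfacet
  facet normal 1.0000 0.0000 0.0000
    outer loop
      vertex 6.3 0.0 0.0
      vertex 6.3 16.9 0.0
      vertex 6.3 16.9 18.4
    endloop
  endfacet
  facet normal 1.0000 0.0000 0.0000
    outer loop
      vertex 6.3 0.0 0.0
      vertex 6.3 16.9 18.4
      vertex 6.3 0.0 18.4
    endloop
  endfacet
endsolid part

The G0 Z moves step by Δz≈3.7 mm. Every layer's G1 loop is the same polygon, so the solid is a straight extrusion of it from z=0 to z≈18.4. Closing with flat bottom and top caps and triangulating gives 12 facets — a rectangular box, roughly 6.3 × 16.9 mm footprint and 18.4 mm tall.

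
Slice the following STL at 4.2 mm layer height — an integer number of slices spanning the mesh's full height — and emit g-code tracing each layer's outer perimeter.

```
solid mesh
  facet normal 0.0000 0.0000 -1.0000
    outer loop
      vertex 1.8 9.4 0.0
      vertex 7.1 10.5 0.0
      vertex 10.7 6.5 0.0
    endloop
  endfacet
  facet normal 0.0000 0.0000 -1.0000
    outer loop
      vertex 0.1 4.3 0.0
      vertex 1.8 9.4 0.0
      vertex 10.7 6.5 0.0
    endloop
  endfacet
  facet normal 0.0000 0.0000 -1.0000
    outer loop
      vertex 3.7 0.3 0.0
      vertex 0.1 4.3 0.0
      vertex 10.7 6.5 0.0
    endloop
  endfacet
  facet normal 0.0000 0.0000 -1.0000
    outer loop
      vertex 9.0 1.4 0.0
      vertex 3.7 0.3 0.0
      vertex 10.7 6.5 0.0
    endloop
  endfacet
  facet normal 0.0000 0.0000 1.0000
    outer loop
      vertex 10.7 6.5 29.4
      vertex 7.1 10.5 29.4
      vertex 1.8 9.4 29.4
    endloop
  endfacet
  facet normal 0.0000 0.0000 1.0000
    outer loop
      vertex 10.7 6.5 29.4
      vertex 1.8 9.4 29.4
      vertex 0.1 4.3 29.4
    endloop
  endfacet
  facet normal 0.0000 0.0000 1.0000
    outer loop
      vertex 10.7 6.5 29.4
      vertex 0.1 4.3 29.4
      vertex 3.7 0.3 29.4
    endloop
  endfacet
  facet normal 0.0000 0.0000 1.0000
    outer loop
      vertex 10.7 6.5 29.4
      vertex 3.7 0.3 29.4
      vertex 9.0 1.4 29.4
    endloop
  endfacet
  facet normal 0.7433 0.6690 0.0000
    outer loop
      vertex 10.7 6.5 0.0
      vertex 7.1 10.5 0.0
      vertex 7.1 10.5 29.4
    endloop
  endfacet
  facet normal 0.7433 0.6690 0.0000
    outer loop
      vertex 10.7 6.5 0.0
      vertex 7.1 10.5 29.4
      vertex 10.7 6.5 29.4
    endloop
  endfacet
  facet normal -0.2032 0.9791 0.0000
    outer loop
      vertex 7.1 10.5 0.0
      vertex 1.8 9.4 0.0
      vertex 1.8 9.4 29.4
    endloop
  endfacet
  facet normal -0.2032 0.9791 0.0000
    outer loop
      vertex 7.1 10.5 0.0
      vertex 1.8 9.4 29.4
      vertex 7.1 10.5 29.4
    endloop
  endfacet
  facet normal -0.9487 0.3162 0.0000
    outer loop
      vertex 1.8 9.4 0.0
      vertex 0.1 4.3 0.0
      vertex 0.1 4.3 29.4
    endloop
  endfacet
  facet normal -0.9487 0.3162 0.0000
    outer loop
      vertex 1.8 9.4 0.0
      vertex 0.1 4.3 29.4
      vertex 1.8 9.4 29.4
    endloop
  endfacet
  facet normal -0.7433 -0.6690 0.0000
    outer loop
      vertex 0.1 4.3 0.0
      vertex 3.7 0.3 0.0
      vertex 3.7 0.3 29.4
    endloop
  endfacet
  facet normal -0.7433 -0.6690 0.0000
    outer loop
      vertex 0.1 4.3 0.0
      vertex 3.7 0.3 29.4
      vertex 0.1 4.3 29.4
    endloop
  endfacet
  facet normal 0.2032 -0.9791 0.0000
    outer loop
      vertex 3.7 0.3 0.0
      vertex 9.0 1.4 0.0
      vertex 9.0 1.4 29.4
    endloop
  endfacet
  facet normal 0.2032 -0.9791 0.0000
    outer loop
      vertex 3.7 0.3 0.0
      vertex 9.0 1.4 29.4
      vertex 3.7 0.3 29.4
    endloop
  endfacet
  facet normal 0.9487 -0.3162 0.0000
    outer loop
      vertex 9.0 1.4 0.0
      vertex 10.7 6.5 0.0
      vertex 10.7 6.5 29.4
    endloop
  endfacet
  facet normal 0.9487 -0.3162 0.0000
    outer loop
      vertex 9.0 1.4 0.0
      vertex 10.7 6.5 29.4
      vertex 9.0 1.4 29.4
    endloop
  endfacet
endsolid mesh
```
; perimeter-only toolpath
G21 ; units = mm
G90 ; absolute positioning
G28 ; home
; layer 1
G0 Z4.2
G0 X10.7 Y6.5
G1 X7.1 Y10.5
G1 X1.8 Y9.4
G1 X0.1 Y4.3
G1 X3.7 Y0.3
G1 X9.0 Y1.4
G1 X10.7 Y6.5
; layer 2
G0 Z8.4
G0 X10.7 Y6.5
G1 X7.1 Y10.5
G1 X1.8 Y9.4
G1 X0.1 Y4.3
G1 X3.7 Y0.3
G1 X9.0 Y1.4
G1 X10.7 Y6.5
; layer 3
G0 Z12.6
G0 X10.7 Y6.5
G1 X7.1 Y10.5
G1 X1.8 Y9.4
G1 X0.1 Y4.3
G1 X3.7 Y0.3
G1 X9.0 Y1.4
G1 X10.7 Y6.5
; layer 4
G0 Z16.8
G0 X10.7 Y6.5
G1 X7.1 Y10.5
G1 X1.8 Y9.4
G1 X0.1 Y4.3
G1 X3.7 Y0.3
G1 X9.0 Y1.4
G1 X10.7 Y6.5
; layer 5
G0 Z21.0
G0 X10.7 Y6.5
G1 X7.1 Y10.5
G1 X1.8 Y9.4
G1 X0.1 Y4.3
G1 X3.7 Y0.3
G1 X9.0 Y1.4
G1 X10.7 Y6.5
; layer 6
G0 Z25.2
G0 X10.7 Y6.5
G1 X7.1 Y10.5
G1 X1.8 Y9.4
G1 X0.1 Y4.3
G1 X3.7 Y0.3
G1 X9.0 Y1.4
G1 X10.7 Y6.5
; layer 7
G0 Z29.4
G0 X10.7 Y6.5
G1 X7.1 Y10.5
G1 X1.8 Y9.4
G1 X0.1 Y4.3
G1 X3.7 Y0.3
G1 X9.0 Y1.4
G1 X10.7 Y6.5
M2 ; end

The solid is a regular 6-sided prism (a cylinder approximated with 6 flat sides), circumscribed radius ≈ 5.4 mm, height ≈ 29.4 mm. Slicing at Δz = 4.2 mm — 7 equal slices spanning the solid's height, so layer i sits at z = i·h/7 — gives 7 non-empty perimeters. Each is a 6-segment closed polygon; G0 lifts to the layer z and rapids to the start vertex, then G1 traces the edges.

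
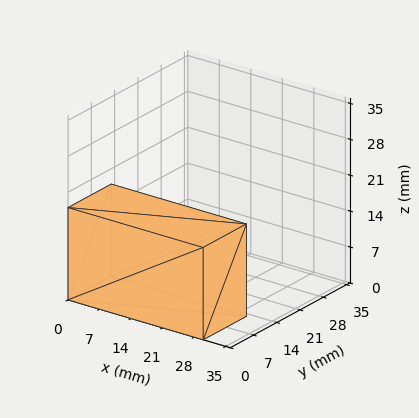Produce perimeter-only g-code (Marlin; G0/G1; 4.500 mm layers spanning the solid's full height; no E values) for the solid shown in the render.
Reading the render: the shape is a rectangular box, roughly 30 × 13 mm footprint and 18 mm tall (dimensions read to the nearest mm from the axis ticks). For the g-code, the solid's height is divided into equal slices at the stated Δz and each level perimeter traced with G1 moves after a G0 lift.

; perimeter-only toolpath
G21 ; units = mm
G90 ; absolute positioning
G28 ; home
; layer 1
G0 Z4.500
G0 X0.000 Y0.000
G1 X30.000 Y0.000
G1 X30.000 Y13.000
G1 X0.000 Y13.000
G1 X0.000 Y0.000
; layer 2
G0 Z9.000
G0 X0.000 Y0.000
G1 X30.000 Y0.000
G1 X30.000 Y13.000
G1 X0.000 Y13.000
G1 X0.000 Y0.000
; layer 3
G0 Z13.500
G0 X0.000 Y0.000
G1 X30.000 Y0.000
G1 X30.000 Y13.000
G1 X0.000 Y13.000
G1 X0.000 Y0.000
; layer 4
G0 Z18.000
G0 X0.000 Y0.000
G1 X30.000 Y0.000
G1 X30.000 Y13.000
G1 X0.000 Y13.000
G1 X0.000 Y0.000
M2 ; end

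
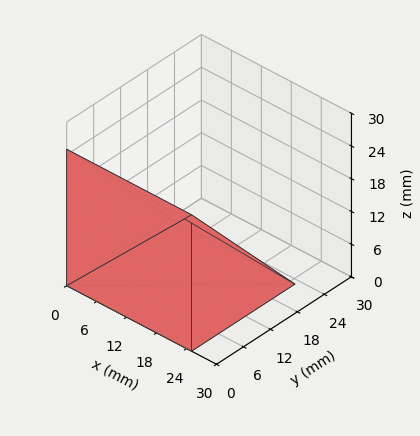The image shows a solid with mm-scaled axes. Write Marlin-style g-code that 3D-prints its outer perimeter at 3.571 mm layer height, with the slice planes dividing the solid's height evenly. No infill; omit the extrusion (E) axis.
Reading the render: the shape is a wedge (ramp): 25 × 23 mm base, rising to 25 mm along the y=0 edge and sloping linearly to z=0 at y=23 (dimensions read to the nearest mm from the axis ticks). For the g-code, the solid's height is divided into equal slices at the stated Δz and each level perimeter traced with G1 moves after a G0 lift.

; perimeter-only toolpath
G21 ; units = mm
G90 ; absolute positioning
G28 ; home
; layer 1
G0 Z3.571
G0 X0.000 Y0.000
G1 X25.000 Y0.000
G1 X25.000 Y19.714
G1 X0.000 Y19.714
G1 X0.000 Y0.000
; layer 2
G0 Z7.143
G0 X0.000 Y0.000
G1 X25.000 Y0.000
G1 X25.000 Y16.429
G1 X0.000 Y16.429
G1 X0.000 Y0.000
; layer 3
G0 Z10.714
G0 X0.000 Y0.000
G1 X25.000 Y0.000
G1 X25.000 Y13.143
G1 X0.000 Y13.143
G1 X0.000 Y0.000
; layer 4
G0 Z14.286
G0 X0.000 Y0.000
G1 X25.000 Y0.000
G1 X25.000 Y9.857
G1 X0.000 Y9.857
G1 X0.000 Y0.000
; layer 5
G0 Z17.857
G0 X0.000 Y0.000
G1 X25.000 Y0.000
G1 X25.000 Y6.571
G1 X0.000 Y6.571
G1 X0.000 Y0.000
; layer 6
G0 Z21.429
G0 X0.000 Y0.000
G1 X25.000 Y0.000
G1 X25.000 Y3.286
G1 X0.000 Y3.286
G1 X0.000 Y0.000
M2 ; end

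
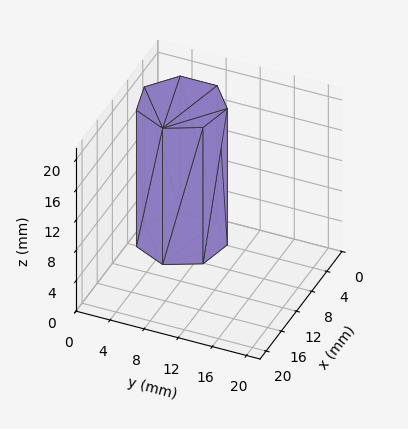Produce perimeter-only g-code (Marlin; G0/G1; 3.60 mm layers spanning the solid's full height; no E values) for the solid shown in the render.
Reading the render: the shape is a regular 7-sided prism (a cylinder approximated with 7 flat sides), circumscribed radius ≈ 5 mm, height ≈ 18 mm (dimensions read to the nearest mm from the axis ticks). For the g-code, the solid's height is divided into equal slices at the stated Δz and each level perimeter traced with G1 moves after a G0 lift.

; perimeter-only toolpath
G21 ; units = mm
G90 ; absolute positioning
G28 ; home
; layer 1
G0 Z3.60
G0 X10.00 Y5.00
G1 X8.12 Y8.91
G1 X3.89 Y9.87
G1 X0.50 Y7.17
G1 X0.50 Y2.83
G1 X3.89 Y0.13
G1 X8.12 Y1.09
G1 X10.00 Y5.00
; layer 2
G0 Z7.20
G0 X10.00 Y5.00
G1 X8.12 Y8.91
G1 X3.89 Y9.87
G1 X0.50 Y7.17
G1 X0.50 Y2.83
G1 X3.89 Y0.13
G1 X8.12 Y1.09
G1 X10.00 Y5.00
; layer 3
G0 Z10.80
G0 X10.00 Y5.00
G1 X8.12 Y8.91
G1 X3.89 Y9.87
G1 X0.50 Y7.17
G1 X0.50 Y2.83
G1 X3.89 Y0.13
G1 X8.12 Y1.09
G1 X10.00 Y5.00
; layer 4
G0 Z14.40
G0 X10.00 Y5.00
G1 X8.12 Y8.91
G1 X3.89 Y9.87
G1 X0.50 Y7.17
G1 X0.50 Y2.83
G1 X3.89 Y0.13
G1 X8.12 Y1.09
G1 X10.00 Y5.00
; layer 5
G0 Z18.00
G0 X10.00 Y5.00
G1 X8.12 Y8.91
G1 X3.89 Y9.87
G1 X0.50 Y7.17
G1 X0.50 Y2.83
G1 X3.89 Y0.13
G1 X8.12 Y1.09
G1 X10.00 Y5.00
M2 ; end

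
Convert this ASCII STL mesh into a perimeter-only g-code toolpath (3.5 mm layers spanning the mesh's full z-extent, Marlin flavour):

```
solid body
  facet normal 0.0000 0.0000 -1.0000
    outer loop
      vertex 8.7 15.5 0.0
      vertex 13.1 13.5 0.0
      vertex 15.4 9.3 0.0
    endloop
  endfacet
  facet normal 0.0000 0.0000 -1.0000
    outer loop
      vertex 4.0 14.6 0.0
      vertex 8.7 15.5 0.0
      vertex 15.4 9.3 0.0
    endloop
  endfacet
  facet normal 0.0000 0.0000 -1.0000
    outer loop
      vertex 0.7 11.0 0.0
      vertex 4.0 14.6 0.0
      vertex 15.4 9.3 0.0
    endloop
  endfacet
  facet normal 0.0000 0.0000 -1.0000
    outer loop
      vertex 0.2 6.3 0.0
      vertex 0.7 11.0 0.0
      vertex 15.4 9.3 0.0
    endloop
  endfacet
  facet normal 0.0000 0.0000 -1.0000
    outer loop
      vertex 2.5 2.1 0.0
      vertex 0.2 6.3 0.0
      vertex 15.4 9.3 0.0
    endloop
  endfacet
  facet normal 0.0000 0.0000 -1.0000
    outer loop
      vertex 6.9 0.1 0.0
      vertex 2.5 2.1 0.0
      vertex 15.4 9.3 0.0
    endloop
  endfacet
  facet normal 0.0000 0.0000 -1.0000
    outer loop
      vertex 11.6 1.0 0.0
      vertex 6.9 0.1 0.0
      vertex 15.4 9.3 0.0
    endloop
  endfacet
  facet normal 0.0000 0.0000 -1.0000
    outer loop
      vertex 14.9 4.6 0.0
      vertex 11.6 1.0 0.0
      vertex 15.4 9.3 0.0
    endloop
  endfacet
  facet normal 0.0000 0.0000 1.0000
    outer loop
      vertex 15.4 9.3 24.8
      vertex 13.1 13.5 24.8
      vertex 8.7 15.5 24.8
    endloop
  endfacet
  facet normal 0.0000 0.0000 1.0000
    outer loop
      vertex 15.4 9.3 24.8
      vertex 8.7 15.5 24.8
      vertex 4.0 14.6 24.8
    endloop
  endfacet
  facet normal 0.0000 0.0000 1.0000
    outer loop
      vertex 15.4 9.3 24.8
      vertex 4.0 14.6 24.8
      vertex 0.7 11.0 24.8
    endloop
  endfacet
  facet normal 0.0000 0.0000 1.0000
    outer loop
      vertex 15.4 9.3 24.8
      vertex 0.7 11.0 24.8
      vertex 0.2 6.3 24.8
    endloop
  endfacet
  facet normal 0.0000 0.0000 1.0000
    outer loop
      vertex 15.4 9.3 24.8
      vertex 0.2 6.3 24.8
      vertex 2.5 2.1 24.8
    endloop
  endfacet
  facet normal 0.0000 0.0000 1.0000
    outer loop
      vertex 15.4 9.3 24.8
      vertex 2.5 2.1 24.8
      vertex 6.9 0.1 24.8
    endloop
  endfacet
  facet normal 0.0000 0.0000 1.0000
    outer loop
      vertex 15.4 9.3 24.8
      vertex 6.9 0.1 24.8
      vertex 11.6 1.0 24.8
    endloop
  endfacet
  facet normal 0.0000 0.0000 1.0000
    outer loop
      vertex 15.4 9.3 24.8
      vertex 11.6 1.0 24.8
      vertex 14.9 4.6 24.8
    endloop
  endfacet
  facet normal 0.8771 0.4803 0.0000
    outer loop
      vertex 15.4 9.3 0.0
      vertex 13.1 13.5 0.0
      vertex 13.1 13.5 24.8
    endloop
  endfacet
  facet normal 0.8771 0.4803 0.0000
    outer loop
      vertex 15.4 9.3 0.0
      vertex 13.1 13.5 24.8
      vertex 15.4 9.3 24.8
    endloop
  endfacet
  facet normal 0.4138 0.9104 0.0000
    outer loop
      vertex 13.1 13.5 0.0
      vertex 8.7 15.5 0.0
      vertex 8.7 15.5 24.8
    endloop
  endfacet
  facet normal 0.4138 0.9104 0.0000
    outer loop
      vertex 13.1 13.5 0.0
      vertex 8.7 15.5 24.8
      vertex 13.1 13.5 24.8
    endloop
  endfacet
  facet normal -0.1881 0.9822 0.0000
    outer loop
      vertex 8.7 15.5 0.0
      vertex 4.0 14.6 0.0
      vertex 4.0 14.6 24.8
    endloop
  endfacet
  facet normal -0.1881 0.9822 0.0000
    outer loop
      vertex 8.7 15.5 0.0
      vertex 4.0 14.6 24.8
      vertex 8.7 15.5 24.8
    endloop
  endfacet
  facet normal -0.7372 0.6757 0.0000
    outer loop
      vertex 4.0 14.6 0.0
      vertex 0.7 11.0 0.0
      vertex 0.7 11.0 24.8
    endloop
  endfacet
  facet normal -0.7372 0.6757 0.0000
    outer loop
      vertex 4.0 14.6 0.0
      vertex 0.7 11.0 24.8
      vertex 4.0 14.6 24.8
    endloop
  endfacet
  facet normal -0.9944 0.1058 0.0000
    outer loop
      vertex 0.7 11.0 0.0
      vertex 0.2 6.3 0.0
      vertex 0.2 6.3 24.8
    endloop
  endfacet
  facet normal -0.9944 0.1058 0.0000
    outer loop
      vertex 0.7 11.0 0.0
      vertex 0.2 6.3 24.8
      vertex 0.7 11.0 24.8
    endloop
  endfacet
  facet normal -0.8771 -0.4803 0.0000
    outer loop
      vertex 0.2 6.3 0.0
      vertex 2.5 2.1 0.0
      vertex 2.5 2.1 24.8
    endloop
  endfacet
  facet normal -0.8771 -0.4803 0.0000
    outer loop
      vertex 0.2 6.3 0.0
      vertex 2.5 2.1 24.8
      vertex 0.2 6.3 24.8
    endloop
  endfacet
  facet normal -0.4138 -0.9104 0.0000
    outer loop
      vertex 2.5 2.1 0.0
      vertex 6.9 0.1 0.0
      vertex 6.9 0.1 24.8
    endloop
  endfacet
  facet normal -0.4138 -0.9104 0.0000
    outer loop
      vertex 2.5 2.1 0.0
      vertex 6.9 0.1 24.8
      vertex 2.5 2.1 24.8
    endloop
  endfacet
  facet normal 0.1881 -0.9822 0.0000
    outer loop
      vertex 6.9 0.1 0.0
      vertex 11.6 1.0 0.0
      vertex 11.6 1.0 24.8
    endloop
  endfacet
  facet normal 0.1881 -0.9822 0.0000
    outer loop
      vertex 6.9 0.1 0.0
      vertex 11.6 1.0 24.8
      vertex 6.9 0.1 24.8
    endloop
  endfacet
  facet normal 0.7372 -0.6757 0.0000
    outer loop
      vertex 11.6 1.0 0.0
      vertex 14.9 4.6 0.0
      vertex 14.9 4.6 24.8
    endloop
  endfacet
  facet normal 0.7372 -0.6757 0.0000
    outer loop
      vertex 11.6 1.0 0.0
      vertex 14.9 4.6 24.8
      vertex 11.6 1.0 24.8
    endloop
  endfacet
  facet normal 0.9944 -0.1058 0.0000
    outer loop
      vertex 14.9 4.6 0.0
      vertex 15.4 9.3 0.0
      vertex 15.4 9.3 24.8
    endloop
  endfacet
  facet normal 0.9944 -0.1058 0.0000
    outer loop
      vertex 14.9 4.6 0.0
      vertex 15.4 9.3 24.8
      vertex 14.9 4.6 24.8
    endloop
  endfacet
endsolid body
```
; perimeter-only toolpath
G21 ; units = mm
G90 ; absolute positioning
G28 ; home
; layer 1
G0 Z3.5
G0 X15.4 Y9.3
G1 X13.1 Y13.5
G1 X8.7 Y15.5
G1 X4.0 Y14.6
G1 X0.7 Y11.0
G1 X0.2 Y6.3
G1 X2.5 Y2.1
G1 X6.9 Y0.1
G1 X11.6 Y1.0
G1 X14.9 Y4.6
G1 X15.4 Y9.3
; layer 2
G0 Z7.1
G0 X15.4 Y9.3
G1 X13.1 Y13.5
G1 X8.7 Y15.5
G1 X4.0 Y14.6
G1 X0.7 Y11.0
G1 X0.2 Y6.3
G1 X2.5 Y2.1
G1 X6.9 Y0.1
G1 X11.6 Y1.0
G1 X14.9 Y4.6
G1 X15.4 Y9.3
; layer 3
G0 Z10.6
G0 X15.4 Y9.3
G1 X13.1 Y13.5
G1 X8.7 Y15.5
G1 X4.0 Y14.6
G1 X0.7 Y11.0
G1 X0.2 Y6.3
G1 X2.5 Y2.1
G1 X6.9 Y0.1
G1 X11.6 Y1.0
G1 X14.9 Y4.6
G1 X15.4 Y9.3
; layer 4
G0 Z14.2
G0 X15.4 Y9.3
G1 X13.1 Y13.5
G1 X8.7 Y15.5
G1 X4.0 Y14.6
G1 X0.7 Y11.0
G1 X0.2 Y6.3
G1 X2.5 Y2.1
G1 X6.9 Y0.1
G1 X11.6 Y1.0
G1 X14.9 Y4.6
G1 X15.4 Y9.3
; layer 5
G0 Z17.7
G0 X15.4 Y9.3
G1 X13.1 Y13.5
G1 X8.7 Y15.5
G1 X4.0 Y14.6
G1 X0.7 Y11.0
G1 X0.2 Y6.3
G1 X2.5 Y2.1
G1 X6.9 Y0.1
G1 X11.6 Y1.0
G1 X14.9 Y4.6
G1 X15.4 Y9.3
; layer 6
G0 Z21.3
G0 X15.4 Y9.3
G1 X13.1 Y13.5
G1 X8.7 Y15.5
G1 X4.0 Y14.6
G1 X0.7 Y11.0
G1 X0.2 Y6.3
G1 X2.5 Y2.1
G1 X6.9 Y0.1
G1 X11.6 Y1.0
G1 X14.9 Y4.6
G1 X15.4 Y9.3
; layer 7
G0 Z24.8
G0 X15.4 Y9.3
G1 X13.1 Y13.5
G1 X8.7 Y15.5
G1 X4.0 Y14.6
G1 X0.7 Y11.0
G1 X0.2 Y6.3
G1 X2.5 Y2.1
G1 X6.9 Y0.1
G1 X11.6 Y1.0
G1 X14.9 Y4.6
G1 X15.4 Y9.3
M2 ; end

The solid is a regular 10-sided prism (a cylinder approximated with 10 flat sides), circumscribed radius ≈ 7.8 mm, height ≈ 24.8 mm. Slicing at Δz = 3.5 mm — 7 equal slices spanning the solid's height, so layer i sits at z = i·h/7 — gives 7 non-empty perimeters. Each is a 10-segment closed polygon; G0 lifts to the layer z and rapids to the start vertex, then G1 traces the edges.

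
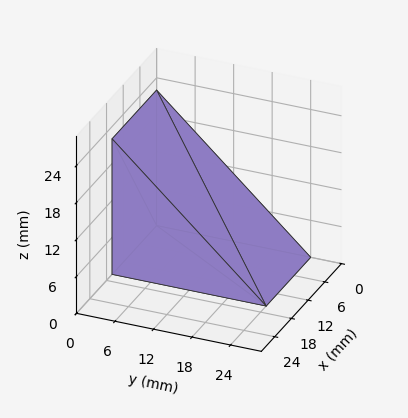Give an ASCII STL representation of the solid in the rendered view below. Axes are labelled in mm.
Reading the render: the shape is a wedge (ramp): 16 × 24 mm base, rising to 22 mm along the y=0 edge and sloping linearly to z=0 at y=24 (dimensions read to the nearest mm from the axis ticks). For the STL, each face is triangulated and given an outward normal.

solid part
  facet normal 0.0000 0.0000 -1.0000
    outer loop
      vertex 16.0 24.0 0.0
      vertex 16.0 0.0 0.0
      vertex 0.0 0.0 0.0
    endloop
  endfacet
  facet normal 0.0000 0.0000 -1.0000
    outer loop
      vertex 0.0 24.0 0.0
      vertex 16.0 24.0 0.0
      vertex 0.0 0.0 0.0
    endloop
  endfacet
  facet normal 0.0000 -1.0000 0.0000
    outer loop
      vertex 0.0 0.0 0.0
      vertex 16.0 0.0 0.0
      vertex 16.0 0.0 22.0
    endloop
  endfacet
  facet normal 0.0000 -1.0000 0.0000
    outer loop
      vertex 0.0 0.0 0.0
      vertex 16.0 0.0 22.0
      vertex 0.0 0.0 22.0
    endloop
  endfacet
  facet normal 0.0000 0.6757 0.7372
    outer loop
      vertex 0.0 0.0 22.0
      vertex 16.0 0.0 22.0
      vertex 16.0 24.0 0.0
    endloop
  endfacet
  facet normal 0.0000 0.6757 0.7372
    outer loop
      vertex 0.0 0.0 22.0
      vertex 16.0 24.0 0.0
      vertex 0.0 24.0 0.0
    endloop
  endfacet
  facet normal -1.0000 0.0000 0.0000
    outer loop
      vertex 0.0 0.0 22.0
      vertex 0.0 24.0 0.0
      vertex 0.0 0.0 0.0
    endloop
  endfacet
  facet normal 1.0000 0.0000 0.0000
    outer loop
      vertex 16.0 0.0 0.0
      vertex 16.0 24.0 0.0
      vertex 16.0 0.0 22.0
    endloop
  endfacet
endsolid part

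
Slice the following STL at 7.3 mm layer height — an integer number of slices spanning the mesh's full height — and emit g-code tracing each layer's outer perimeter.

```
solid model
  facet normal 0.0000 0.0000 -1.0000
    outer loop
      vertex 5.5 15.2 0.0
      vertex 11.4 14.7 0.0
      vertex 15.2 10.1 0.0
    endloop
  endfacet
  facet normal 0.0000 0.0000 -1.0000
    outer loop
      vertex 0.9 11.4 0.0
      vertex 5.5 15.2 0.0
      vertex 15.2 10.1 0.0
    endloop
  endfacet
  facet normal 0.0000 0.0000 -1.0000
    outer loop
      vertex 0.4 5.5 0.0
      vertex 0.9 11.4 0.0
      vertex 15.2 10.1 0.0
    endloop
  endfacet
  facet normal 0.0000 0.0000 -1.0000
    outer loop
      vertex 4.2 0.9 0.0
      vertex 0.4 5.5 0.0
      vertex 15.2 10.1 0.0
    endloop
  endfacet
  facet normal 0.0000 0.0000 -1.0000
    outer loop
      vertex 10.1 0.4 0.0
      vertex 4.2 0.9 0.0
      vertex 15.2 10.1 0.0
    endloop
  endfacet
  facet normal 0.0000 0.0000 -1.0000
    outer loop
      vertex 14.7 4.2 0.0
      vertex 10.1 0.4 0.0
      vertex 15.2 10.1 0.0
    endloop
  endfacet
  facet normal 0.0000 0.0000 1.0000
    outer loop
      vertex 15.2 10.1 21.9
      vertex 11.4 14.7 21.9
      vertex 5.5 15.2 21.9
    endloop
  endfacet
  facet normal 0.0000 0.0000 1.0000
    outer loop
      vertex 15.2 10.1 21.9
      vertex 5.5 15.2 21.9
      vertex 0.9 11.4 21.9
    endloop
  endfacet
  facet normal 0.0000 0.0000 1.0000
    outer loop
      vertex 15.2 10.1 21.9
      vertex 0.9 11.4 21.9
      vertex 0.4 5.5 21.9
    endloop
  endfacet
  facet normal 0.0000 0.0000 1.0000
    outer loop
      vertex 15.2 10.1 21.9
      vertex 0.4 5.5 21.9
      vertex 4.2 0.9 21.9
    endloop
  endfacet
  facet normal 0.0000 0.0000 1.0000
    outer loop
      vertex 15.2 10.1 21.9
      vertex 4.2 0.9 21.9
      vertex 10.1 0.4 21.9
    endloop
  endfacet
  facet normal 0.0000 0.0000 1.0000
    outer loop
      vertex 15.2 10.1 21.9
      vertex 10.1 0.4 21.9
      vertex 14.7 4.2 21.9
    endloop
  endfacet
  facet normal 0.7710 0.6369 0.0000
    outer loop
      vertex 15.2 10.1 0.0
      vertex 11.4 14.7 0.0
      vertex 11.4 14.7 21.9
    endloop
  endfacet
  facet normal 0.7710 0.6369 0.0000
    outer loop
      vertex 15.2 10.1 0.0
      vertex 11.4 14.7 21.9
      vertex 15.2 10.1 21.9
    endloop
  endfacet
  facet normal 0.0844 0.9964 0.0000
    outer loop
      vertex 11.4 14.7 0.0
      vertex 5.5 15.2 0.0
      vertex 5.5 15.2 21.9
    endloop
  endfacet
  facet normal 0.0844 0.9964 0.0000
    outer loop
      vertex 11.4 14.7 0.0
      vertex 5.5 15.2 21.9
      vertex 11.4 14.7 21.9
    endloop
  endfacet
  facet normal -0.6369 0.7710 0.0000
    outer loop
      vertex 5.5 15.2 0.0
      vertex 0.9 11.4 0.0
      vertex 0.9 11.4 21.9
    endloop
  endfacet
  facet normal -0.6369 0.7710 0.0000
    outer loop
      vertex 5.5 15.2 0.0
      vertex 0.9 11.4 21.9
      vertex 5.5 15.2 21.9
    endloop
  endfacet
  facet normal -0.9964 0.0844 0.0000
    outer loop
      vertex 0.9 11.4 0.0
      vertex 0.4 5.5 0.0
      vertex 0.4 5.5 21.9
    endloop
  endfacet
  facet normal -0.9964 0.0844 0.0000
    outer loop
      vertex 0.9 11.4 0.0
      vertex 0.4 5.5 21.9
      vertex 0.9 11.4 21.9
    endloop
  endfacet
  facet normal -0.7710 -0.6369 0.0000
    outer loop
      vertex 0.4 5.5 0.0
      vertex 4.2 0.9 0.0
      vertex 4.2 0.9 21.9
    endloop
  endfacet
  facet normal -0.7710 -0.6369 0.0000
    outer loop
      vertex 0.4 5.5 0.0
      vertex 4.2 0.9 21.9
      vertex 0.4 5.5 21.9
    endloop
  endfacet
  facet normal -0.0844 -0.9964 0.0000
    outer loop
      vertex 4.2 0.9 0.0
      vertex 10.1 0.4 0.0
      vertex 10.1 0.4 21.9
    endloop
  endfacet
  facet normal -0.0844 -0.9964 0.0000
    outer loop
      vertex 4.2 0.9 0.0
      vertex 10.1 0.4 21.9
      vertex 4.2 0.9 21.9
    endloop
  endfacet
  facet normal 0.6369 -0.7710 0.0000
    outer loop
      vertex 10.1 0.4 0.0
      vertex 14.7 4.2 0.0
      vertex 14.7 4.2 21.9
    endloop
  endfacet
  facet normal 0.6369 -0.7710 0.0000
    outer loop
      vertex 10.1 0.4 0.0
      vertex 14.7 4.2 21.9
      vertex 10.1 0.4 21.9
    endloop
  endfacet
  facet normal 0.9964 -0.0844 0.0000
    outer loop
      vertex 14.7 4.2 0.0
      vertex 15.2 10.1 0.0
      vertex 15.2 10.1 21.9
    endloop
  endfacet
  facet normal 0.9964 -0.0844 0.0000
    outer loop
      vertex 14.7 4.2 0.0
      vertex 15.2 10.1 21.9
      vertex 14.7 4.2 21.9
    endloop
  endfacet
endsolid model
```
; perimeter-only toolpath
G21 ; units = mm
G90 ; absolute positioning
G28 ; home
; layer 1
G0 Z7.3
G0 X15.2 Y10.1
G1 X11.4 Y14.7
G1 X5.5 Y15.2
G1 X0.9 Y11.4
G1 X0.4 Y5.5
G1 X4.2 Y0.9
G1 X10.1 Y0.4
G1 X14.7 Y4.2
G1 X15.2 Y10.1
; layer 2
G0 Z14.6
G0 X15.2 Y10.1
G1 X11.4 Y14.7
G1 X5.5 Y15.2
G1 X0.9 Y11.4
G1 X0.4 Y5.5
G1 X4.2 Y0.9
G1 X10.1 Y0.4
G1 X14.7 Y4.2
G1 X15.2 Y10.1
; layer 3
G0 Z21.9
G0 X15.2 Y10.1
G1 X11.4 Y14.7
G1 X5.5 Y15.2
G1 X0.9 Y11.4
G1 X0.4 Y5.5
G1 X4.2 Y0.9
G1 X10.1 Y0.4
G1 X14.7 Y4.2
G1 X15.2 Y10.1
M2 ; end

The solid is a regular 8-sided prism (a cylinder approximated with 8 flat sides), circumscribed radius ≈ 7.8 mm, height ≈ 21.9 mm. Slicing at Δz = 7.3 mm — 3 equal slices spanning the solid's height, so layer i sits at z = i·h/3 — gives 3 non-empty perimeters. Each is a 8-segment closed polygon; G0 lifts to the layer z and rapids to the start vertex, then G1 traces the edges.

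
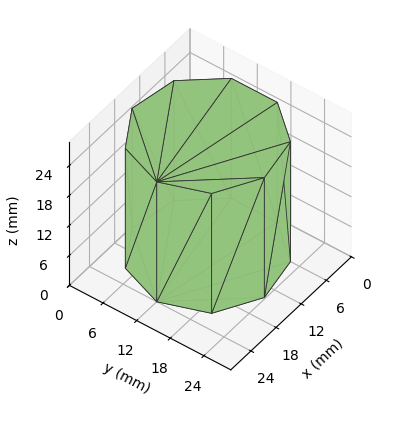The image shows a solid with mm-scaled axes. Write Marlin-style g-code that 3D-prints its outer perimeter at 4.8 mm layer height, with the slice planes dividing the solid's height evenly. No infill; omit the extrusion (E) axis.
Reading the render: the shape is a regular 9-sided prism (a cylinder approximated with 9 flat sides), circumscribed radius ≈ 12 mm, height ≈ 24 mm (dimensions read to the nearest mm from the axis ticks). For the g-code, the solid's height is divided into equal slices at the stated Δz and each level perimeter traced with G1 moves after a G0 lift.

; perimeter-only toolpath
G21 ; units = mm
G90 ; absolute positioning
G28 ; home
; layer 1
G0 Z4.8
G0 X24.0 Y12.0
G1 X21.2 Y19.7
G1 X14.1 Y23.8
G1 X6.0 Y22.4
G1 X0.7 Y16.1
G1 X0.7 Y7.9
G1 X6.0 Y1.6
G1 X14.1 Y0.2
G1 X21.2 Y4.3
G1 X24.0 Y12.0
; layer 2
G0 Z9.6
G0 X24.0 Y12.0
G1 X21.2 Y19.7
G1 X14.1 Y23.8
G1 X6.0 Y22.4
G1 X0.7 Y16.1
G1 X0.7 Y7.9
G1 X6.0 Y1.6
G1 X14.1 Y0.2
G1 X21.2 Y4.3
G1 X24.0 Y12.0
; layer 3
G0 Z14.4
G0 X24.0 Y12.0
G1 X21.2 Y19.7
G1 X14.1 Y23.8
G1 X6.0 Y22.4
G1 X0.7 Y16.1
G1 X0.7 Y7.9
G1 X6.0 Y1.6
G1 X14.1 Y0.2
G1 X21.2 Y4.3
G1 X24.0 Y12.0
; layer 4
G0 Z19.2
G0 X24.0 Y12.0
G1 X21.2 Y19.7
G1 X14.1 Y23.8
G1 X6.0 Y22.4
G1 X0.7 Y16.1
G1 X0.7 Y7.9
G1 X6.0 Y1.6
G1 X14.1 Y0.2
G1 X21.2 Y4.3
G1 X24.0 Y12.0
; layer 5
G0 Z24.0
G0 X24.0 Y12.0
G1 X21.2 Y19.7
G1 X14.1 Y23.8
G1 X6.0 Y22.4
G1 X0.7 Y16.1
G1 X0.7 Y7.9
G1 X6.0 Y1.6
G1 X14.1 Y0.2
G1 X21.2 Y4.3
G1 X24.0 Y12.0
M2 ; end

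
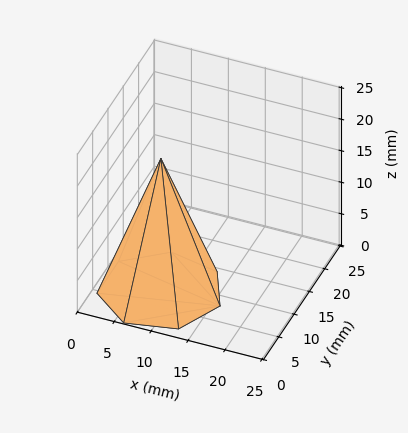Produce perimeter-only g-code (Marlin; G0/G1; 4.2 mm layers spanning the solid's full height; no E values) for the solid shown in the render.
Reading the render: the shape is a regular 7-sided pyramid, base circumscribed radius ≈ 8 mm, apex at z ≈ 21 mm (dimensions read to the nearest mm from the axis ticks). For the g-code, the solid's height is divided into equal slices at the stated Δz and each level perimeter traced with G1 moves after a G0 lift.

; perimeter-only toolpath
G21 ; units = mm
G90 ; absolute positioning
G28 ; home
; layer 1
G0 Z4.2
G0 X14.4 Y8.0
G1 X12.0 Y13.0
G1 X6.6 Y14.2
G1 X2.2 Y10.8
G1 X2.2 Y5.2
G1 X6.6 Y1.8
G1 X12.0 Y3.0
G1 X14.4 Y8.0
; layer 2
G0 Z8.4
G0 X12.8 Y8.0
G1 X11.0 Y11.8
G1 X6.9 Y12.7
G1 X3.7 Y10.1
G1 X3.7 Y5.9
G1 X6.9 Y3.3
G1 X11.0 Y4.2
G1 X12.8 Y8.0
; layer 3
G0 Z12.6
G0 X11.2 Y8.0
G1 X10.0 Y10.5
G1 X7.3 Y11.1
G1 X5.1 Y9.4
G1 X5.1 Y6.6
G1 X7.3 Y4.9
G1 X10.0 Y5.5
G1 X11.2 Y8.0
; layer 4
G0 Z16.8
G0 X9.6 Y8.0
G1 X9.0 Y9.3
G1 X7.6 Y9.6
G1 X6.6 Y8.7
G1 X6.6 Y7.3
G1 X7.6 Y6.4
G1 X9.0 Y6.7
G1 X9.6 Y8.0
M2 ; end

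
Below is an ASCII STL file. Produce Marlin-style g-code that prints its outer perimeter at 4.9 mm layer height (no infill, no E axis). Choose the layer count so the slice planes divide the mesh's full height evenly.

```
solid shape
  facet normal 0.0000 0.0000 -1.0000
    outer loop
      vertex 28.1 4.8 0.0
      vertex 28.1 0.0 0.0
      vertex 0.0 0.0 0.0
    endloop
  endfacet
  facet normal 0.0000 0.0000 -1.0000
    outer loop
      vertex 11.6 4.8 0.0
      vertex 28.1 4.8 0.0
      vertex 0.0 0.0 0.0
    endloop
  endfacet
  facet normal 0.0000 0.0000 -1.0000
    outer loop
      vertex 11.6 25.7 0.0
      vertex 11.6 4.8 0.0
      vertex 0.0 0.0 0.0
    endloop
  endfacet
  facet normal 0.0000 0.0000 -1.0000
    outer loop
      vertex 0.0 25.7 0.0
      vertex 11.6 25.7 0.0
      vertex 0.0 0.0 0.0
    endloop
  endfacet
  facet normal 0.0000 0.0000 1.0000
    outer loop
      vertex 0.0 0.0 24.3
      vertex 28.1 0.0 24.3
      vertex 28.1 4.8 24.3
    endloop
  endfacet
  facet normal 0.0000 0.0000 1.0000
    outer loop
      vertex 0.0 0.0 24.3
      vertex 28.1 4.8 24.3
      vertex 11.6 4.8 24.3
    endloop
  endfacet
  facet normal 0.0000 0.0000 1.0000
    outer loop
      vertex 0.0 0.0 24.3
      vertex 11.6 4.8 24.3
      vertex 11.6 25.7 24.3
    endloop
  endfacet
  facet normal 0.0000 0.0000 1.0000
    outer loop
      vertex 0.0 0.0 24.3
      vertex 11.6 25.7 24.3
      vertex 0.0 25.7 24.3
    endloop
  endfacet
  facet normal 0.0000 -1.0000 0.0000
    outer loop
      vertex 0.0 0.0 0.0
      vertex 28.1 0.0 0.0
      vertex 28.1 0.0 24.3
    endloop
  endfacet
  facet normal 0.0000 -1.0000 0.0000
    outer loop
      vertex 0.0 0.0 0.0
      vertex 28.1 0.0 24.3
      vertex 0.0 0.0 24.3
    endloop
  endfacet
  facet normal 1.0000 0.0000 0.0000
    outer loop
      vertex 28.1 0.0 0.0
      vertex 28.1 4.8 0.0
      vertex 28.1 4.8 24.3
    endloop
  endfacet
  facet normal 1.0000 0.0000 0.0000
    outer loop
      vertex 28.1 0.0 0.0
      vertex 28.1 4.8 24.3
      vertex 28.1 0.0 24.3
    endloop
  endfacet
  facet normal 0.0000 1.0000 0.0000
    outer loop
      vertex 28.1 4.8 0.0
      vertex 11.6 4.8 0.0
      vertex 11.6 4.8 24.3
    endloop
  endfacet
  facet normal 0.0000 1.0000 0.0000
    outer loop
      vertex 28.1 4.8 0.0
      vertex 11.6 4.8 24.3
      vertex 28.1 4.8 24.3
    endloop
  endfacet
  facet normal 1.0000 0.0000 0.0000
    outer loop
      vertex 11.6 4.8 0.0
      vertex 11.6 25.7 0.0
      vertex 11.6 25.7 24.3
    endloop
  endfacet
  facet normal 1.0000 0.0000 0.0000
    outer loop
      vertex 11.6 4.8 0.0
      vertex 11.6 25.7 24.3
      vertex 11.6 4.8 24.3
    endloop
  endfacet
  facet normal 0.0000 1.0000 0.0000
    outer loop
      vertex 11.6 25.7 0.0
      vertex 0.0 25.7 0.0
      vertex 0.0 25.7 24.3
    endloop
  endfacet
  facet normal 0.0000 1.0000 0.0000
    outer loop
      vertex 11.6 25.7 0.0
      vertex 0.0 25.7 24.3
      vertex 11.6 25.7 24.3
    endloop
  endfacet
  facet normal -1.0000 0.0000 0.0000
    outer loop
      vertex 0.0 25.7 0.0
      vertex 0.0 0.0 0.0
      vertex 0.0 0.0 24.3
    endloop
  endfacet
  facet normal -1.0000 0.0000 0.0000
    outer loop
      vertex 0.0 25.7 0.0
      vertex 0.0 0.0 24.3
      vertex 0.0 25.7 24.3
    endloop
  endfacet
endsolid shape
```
; perimeter-only toolpath
G21 ; units = mm
G90 ; absolute positioning
G28 ; home
; layer 1
G0 Z4.9
G0 X0.0 Y0.0
G1 X28.1 Y0.0
G1 X28.1 Y4.8
G1 X11.6 Y4.8
G1 X11.6 Y25.7
G1 X0.0 Y25.7
G1 X0.0 Y0.0
; layer 2
G0 Z9.7
G0 X0.0 Y0.0
G1 X28.1 Y0.0
G1 X28.1 Y4.8
G1 X11.6 Y4.8
G1 X11.6 Y25.7
G1 X0.0 Y25.7
G1 X0.0 Y0.0
; layer 3
G0 Z14.6
G0 X0.0 Y0.0
G1 X28.1 Y0.0
G1 X28.1 Y4.8
G1 X11.6 Y4.8
G1 X11.6 Y25.7
G1 X0.0 Y25.7
G1 X0.0 Y0.0
; layer 4
G0 Z19.4
G0 X0.0 Y0.0
G1 X28.1 Y0.0
G1 X28.1 Y4.8
G1 X11.6 Y4.8
G1 X11.6 Y25.7
G1 X0.0 Y25.7
G1 X0.0 Y0.0
; layer 5
G0 Z24.3
G0 X0.0 Y0.0
G1 X28.1 Y0.0
G1 X28.1 Y4.8
G1 X11.6 Y4.8
G1 X11.6 Y25.7
G1 X0.0 Y25.7
G1 X0.0 Y0.0
M2 ; end

The solid is an L-shaped prism: outer 28.1 × 25.7 mm, arm thicknesses ≈ 4.8 mm (horizontal) and 11.6 mm (vertical), extruded 24.3 mm in z. Slicing at Δz = 4.9 mm — 5 equal slices spanning the solid's height, so layer i sits at z = i·h/5 — gives 5 non-empty perimeters. Each is a 6-segment closed polygon; G0 lifts to the layer z and rapids to the start vertex, then G1 traces the edges.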